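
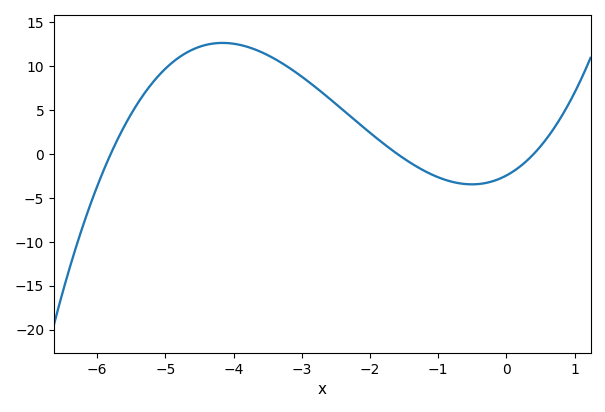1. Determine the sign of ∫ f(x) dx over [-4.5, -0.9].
positive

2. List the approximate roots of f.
-5.8, -1.6, 0.4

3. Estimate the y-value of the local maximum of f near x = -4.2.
12.6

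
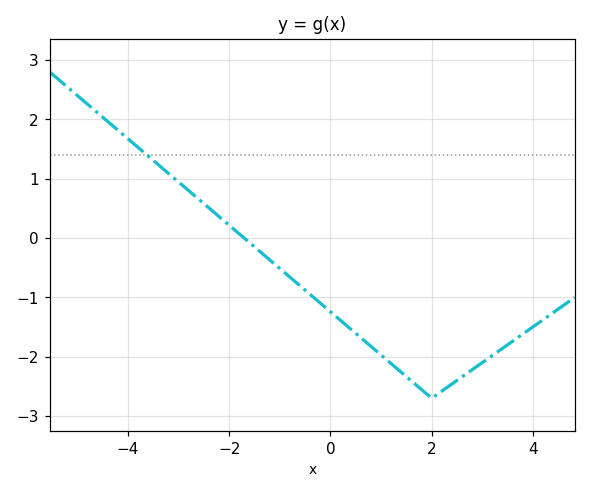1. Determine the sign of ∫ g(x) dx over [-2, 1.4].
negative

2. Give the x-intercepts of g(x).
-1.7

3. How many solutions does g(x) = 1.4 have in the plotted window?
1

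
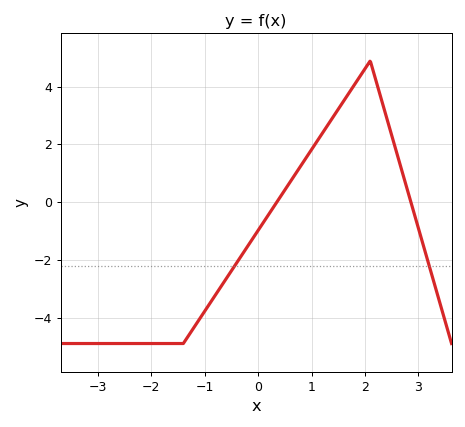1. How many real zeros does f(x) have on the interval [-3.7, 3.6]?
2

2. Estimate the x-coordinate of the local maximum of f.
2.1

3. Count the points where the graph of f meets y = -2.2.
2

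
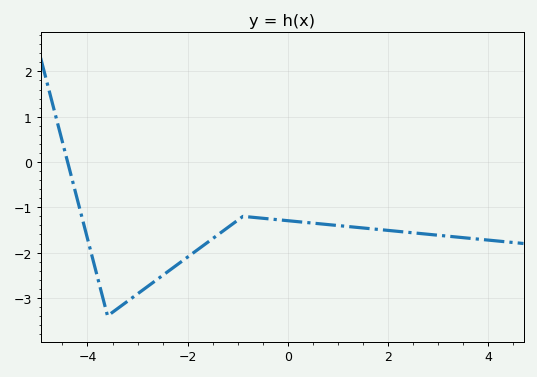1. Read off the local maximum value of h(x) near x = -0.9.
-1.2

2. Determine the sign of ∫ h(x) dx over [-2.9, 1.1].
negative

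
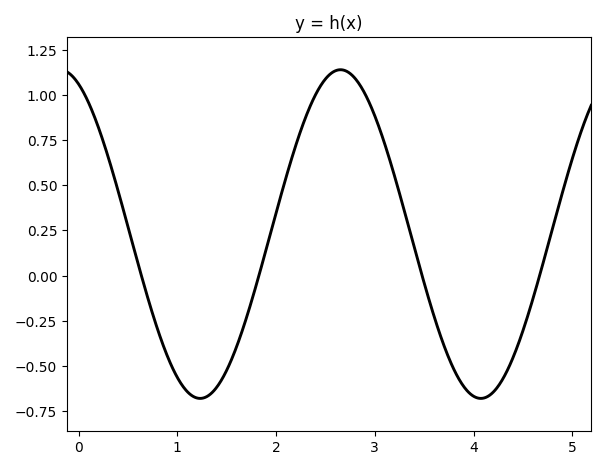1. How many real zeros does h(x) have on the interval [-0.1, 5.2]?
4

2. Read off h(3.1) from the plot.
0.75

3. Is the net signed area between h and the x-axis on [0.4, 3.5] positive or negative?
positive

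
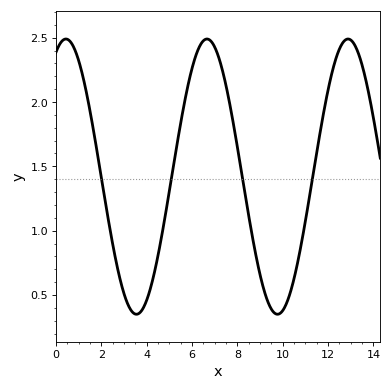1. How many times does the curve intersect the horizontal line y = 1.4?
4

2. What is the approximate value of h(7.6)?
2.04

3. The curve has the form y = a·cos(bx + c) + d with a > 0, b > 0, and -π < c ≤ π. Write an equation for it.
y = 1.07cos(1.01x - 0.44) + 1.42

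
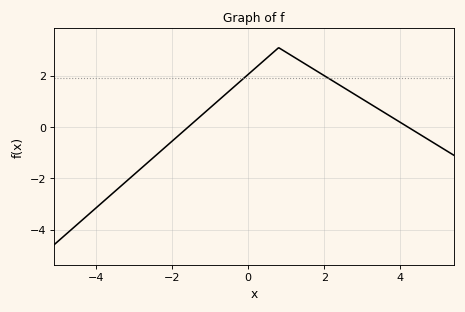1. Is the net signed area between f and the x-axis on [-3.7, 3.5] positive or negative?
positive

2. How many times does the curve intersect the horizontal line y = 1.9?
2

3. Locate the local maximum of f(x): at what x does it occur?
0.8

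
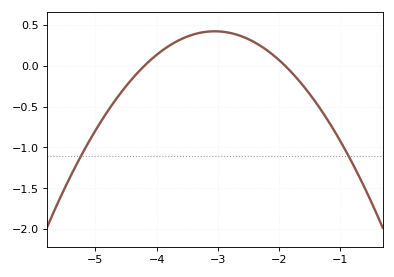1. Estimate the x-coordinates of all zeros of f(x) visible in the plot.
-4.2, -1.9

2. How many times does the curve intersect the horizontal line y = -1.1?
2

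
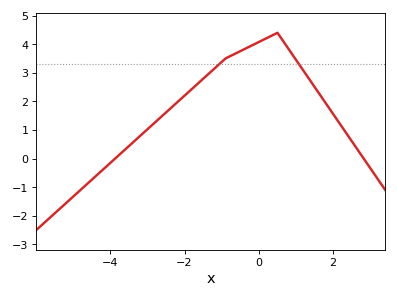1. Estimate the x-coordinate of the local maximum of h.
0.4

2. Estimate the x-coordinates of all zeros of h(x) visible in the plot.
-3.8, 2.8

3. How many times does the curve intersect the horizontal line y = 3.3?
2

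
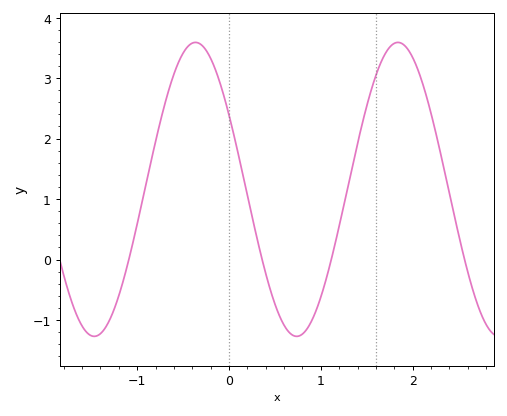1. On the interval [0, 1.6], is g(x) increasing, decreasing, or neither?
neither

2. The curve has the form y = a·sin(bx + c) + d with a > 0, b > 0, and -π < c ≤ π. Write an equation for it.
y = 2.43sin(2.9x + 2.6) + 1.16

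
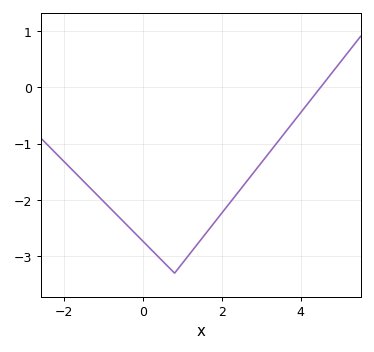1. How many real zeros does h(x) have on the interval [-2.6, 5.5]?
1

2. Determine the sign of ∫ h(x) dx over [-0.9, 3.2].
negative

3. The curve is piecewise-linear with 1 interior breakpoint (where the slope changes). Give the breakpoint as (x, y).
(0.8, -3.3)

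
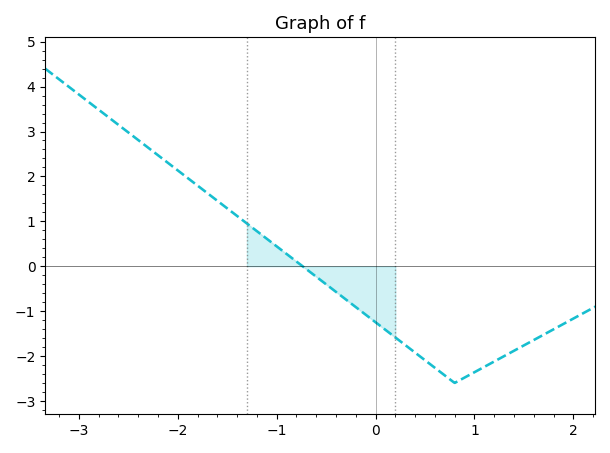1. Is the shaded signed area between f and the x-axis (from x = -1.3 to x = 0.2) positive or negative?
negative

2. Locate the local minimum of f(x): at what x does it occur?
0.799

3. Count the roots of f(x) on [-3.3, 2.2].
1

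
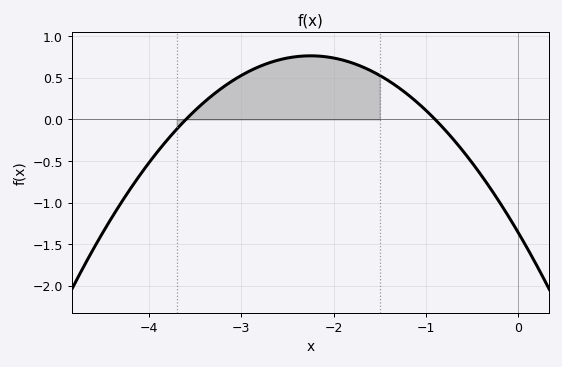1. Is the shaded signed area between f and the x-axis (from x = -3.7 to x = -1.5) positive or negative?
positive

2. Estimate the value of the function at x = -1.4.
0.45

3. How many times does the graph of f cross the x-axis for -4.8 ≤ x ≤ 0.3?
2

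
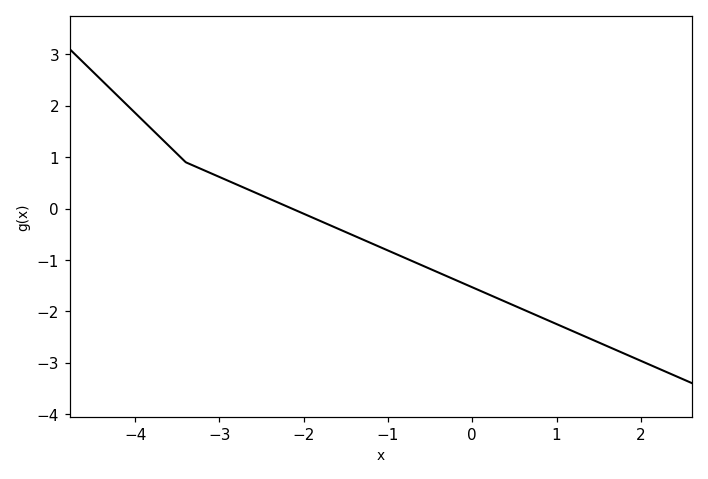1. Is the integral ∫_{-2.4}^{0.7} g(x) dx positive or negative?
negative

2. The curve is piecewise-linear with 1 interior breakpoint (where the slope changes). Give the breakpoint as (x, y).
(-3.4, 0.9)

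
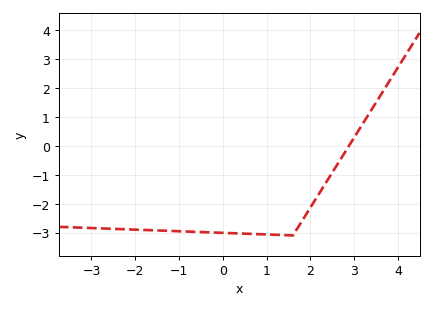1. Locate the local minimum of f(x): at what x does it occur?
1.6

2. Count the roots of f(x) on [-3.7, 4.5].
1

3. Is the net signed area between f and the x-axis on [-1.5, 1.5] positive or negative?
negative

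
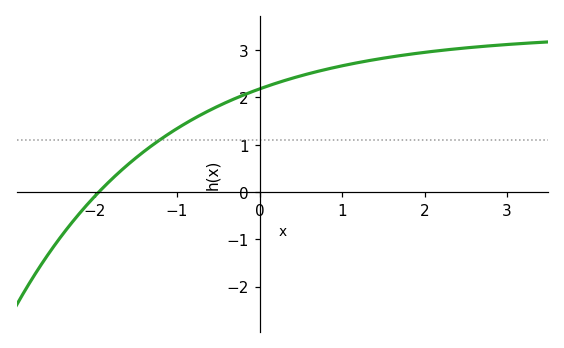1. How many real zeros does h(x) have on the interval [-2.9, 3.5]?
1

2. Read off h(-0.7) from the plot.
1.6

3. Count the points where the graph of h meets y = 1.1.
1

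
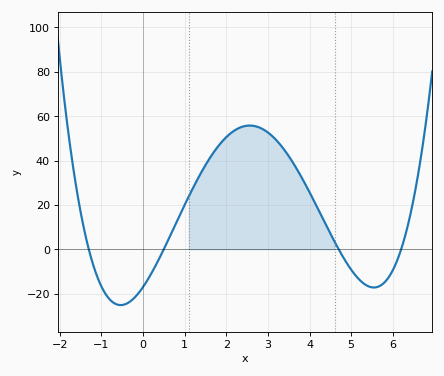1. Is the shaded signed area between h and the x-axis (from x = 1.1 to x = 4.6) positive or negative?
positive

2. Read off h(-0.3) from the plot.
-23.4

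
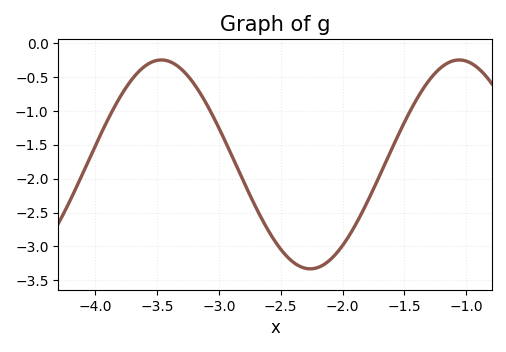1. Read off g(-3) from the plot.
-1.25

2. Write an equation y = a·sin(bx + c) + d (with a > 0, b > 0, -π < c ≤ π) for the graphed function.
y = 1.54sin(2.6x - 2) - 1.79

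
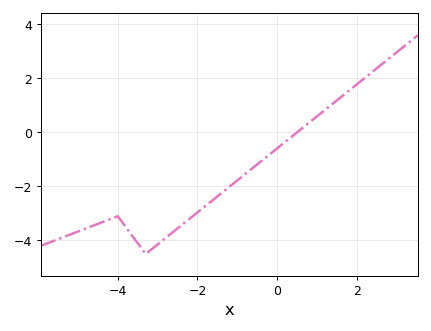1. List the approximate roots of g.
0.5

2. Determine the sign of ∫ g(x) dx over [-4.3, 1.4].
negative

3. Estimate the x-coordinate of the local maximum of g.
-4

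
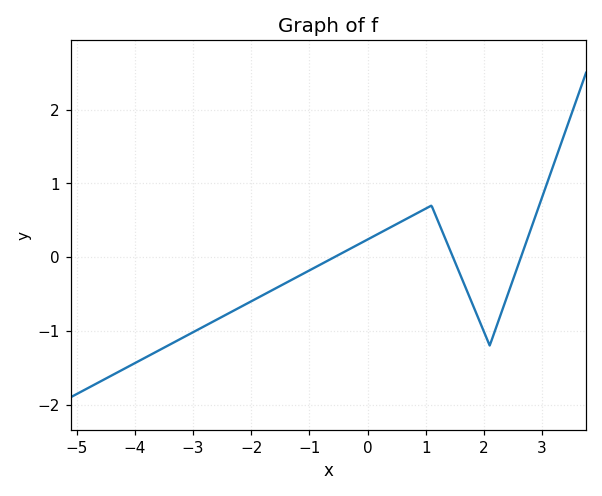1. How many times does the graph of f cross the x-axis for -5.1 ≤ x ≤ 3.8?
3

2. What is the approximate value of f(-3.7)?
-1.3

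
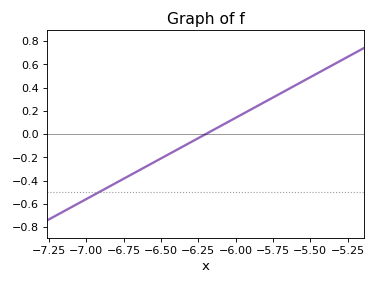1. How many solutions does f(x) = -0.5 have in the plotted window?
1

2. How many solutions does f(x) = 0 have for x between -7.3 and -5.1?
1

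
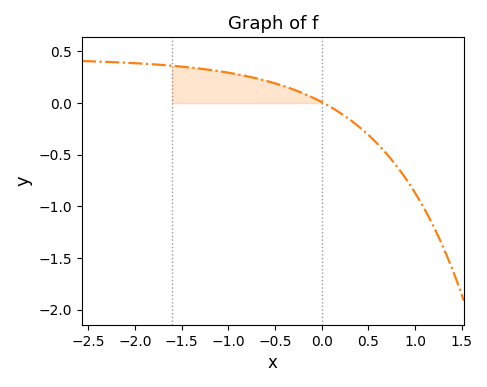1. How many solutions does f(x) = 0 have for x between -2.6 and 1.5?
1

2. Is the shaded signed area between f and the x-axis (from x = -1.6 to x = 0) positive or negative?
positive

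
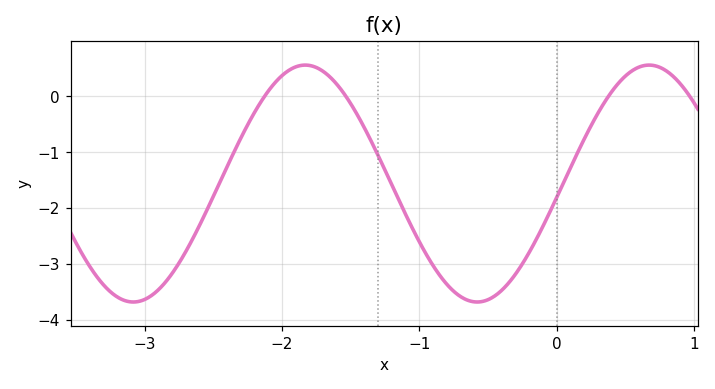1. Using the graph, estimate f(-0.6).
-3.7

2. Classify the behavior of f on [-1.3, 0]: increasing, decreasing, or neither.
neither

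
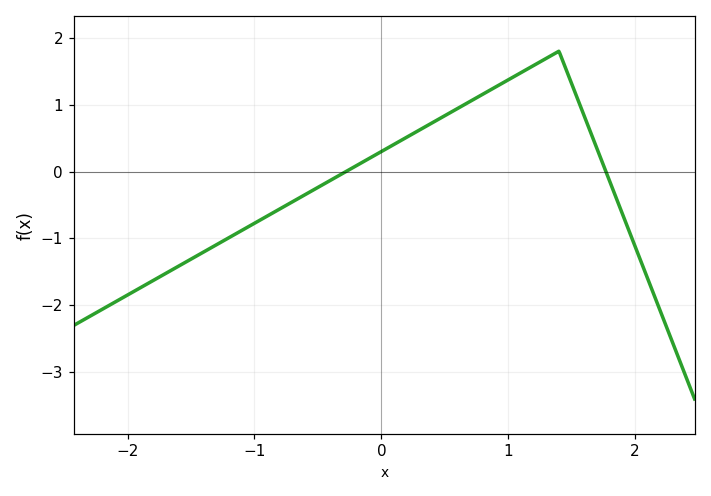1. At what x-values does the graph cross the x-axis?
-0.279, 1.77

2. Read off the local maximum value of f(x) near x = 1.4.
1.8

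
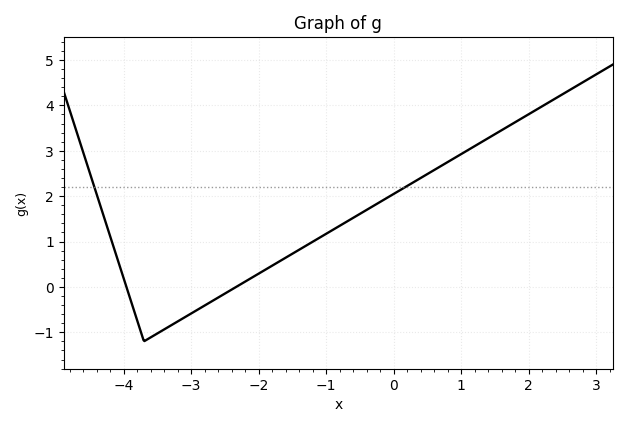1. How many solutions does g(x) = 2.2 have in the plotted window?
2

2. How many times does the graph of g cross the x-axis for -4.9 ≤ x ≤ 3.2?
2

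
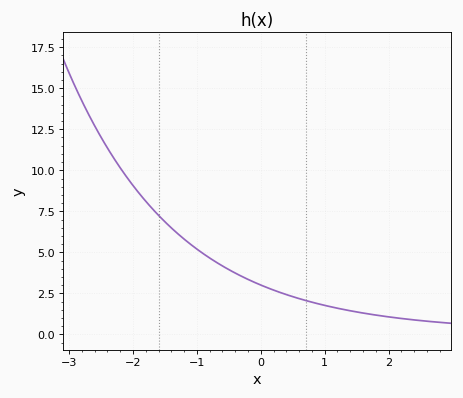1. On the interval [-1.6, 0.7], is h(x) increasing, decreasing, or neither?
decreasing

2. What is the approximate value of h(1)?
1.77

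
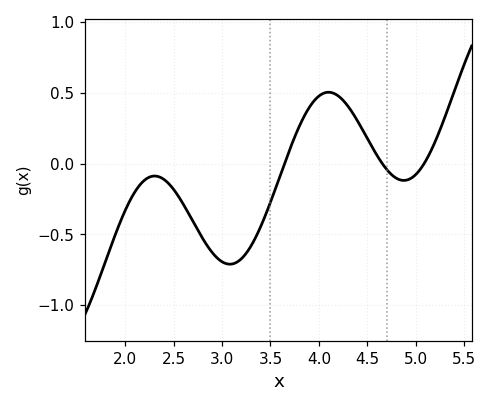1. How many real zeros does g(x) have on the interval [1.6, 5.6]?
3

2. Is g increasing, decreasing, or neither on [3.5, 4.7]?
neither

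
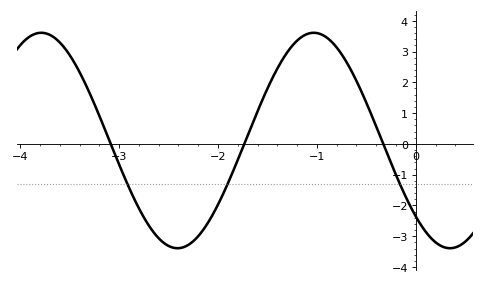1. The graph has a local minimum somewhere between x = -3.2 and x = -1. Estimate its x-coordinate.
-2.4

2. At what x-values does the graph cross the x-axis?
-3.1, -1.7, -0.3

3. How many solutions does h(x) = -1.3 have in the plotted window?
3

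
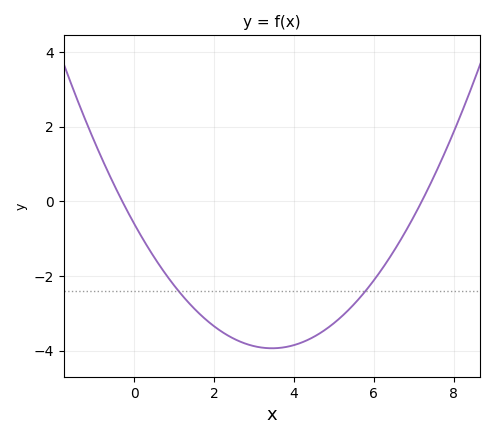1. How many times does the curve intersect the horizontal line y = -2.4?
2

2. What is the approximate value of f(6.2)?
-1.82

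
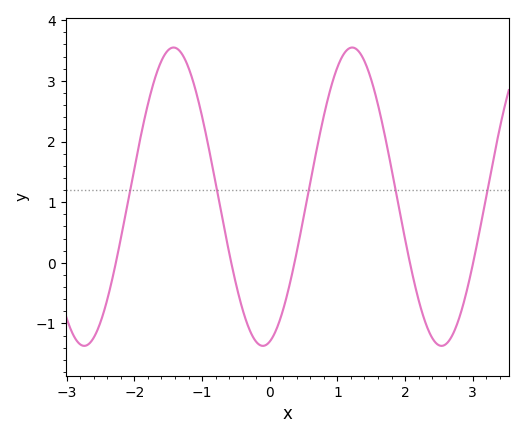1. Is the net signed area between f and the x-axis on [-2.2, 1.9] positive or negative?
positive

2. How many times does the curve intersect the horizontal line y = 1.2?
5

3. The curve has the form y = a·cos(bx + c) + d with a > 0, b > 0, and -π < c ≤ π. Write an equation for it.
y = 2.46cos(2.4x - 2.9) + 1.09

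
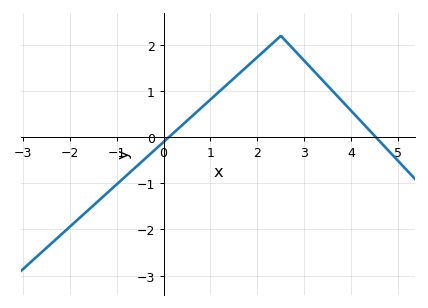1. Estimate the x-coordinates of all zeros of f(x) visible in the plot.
0.2, 4.6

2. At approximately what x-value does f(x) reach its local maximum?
2.6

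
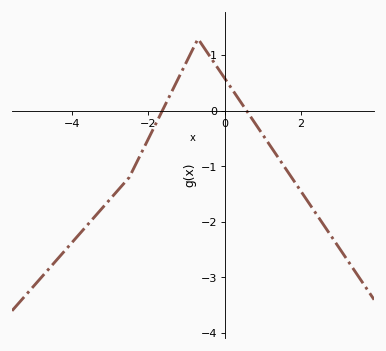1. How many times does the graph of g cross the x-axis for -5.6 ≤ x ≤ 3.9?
2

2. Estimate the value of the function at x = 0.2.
0.382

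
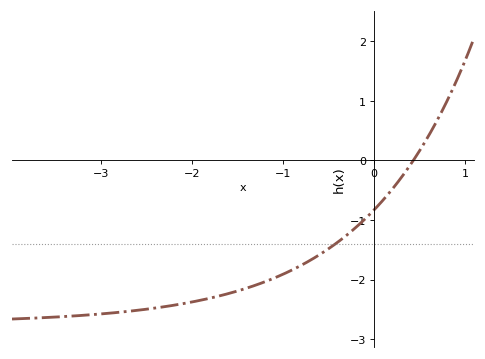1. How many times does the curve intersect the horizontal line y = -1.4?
1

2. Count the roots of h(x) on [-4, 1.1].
1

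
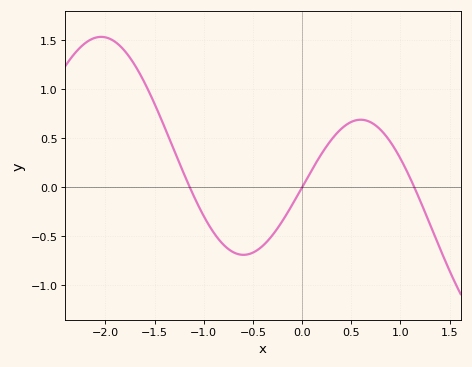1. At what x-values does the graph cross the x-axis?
-1.14, 0, 1.14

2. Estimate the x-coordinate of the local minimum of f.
-0.597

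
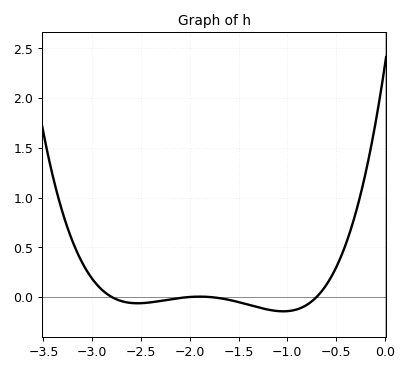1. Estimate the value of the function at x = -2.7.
-0.05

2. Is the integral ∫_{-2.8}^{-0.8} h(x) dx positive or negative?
negative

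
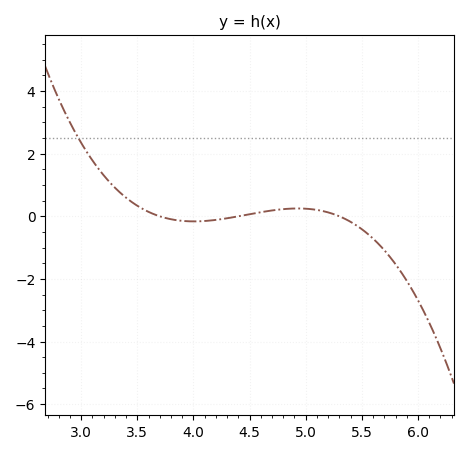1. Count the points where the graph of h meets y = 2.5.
1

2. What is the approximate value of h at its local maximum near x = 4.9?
0.251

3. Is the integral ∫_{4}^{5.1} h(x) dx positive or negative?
positive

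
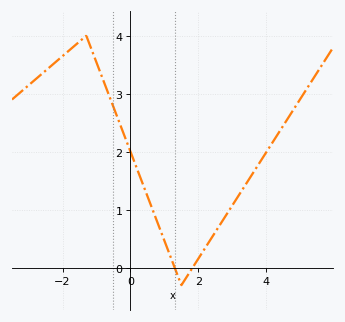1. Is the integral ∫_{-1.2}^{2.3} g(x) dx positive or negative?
positive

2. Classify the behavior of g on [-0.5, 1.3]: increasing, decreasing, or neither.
decreasing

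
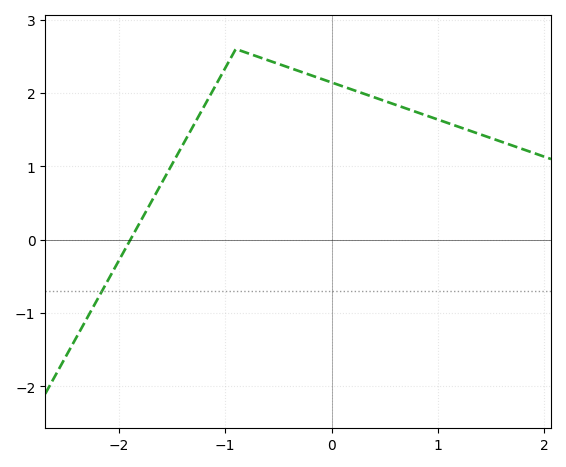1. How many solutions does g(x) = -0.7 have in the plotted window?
1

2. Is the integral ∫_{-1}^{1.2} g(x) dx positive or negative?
positive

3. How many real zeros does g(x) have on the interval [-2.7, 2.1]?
1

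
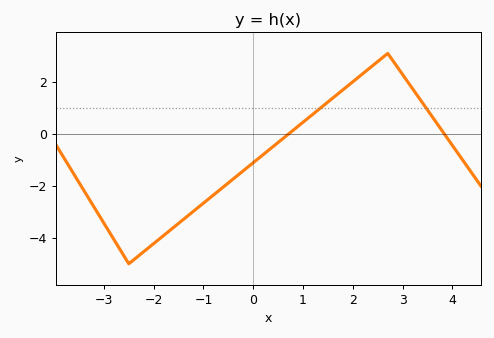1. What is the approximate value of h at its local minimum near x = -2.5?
-5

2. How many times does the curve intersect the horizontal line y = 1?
2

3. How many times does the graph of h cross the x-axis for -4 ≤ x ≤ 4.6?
2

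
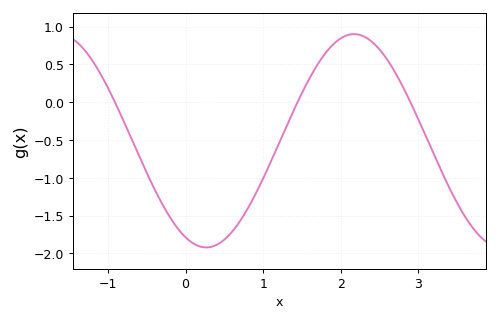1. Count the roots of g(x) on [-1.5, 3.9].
3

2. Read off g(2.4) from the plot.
0.8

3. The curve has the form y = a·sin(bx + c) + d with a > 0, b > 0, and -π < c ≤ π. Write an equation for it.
y = 1.41sin(1.65x - 2.01) - 0.51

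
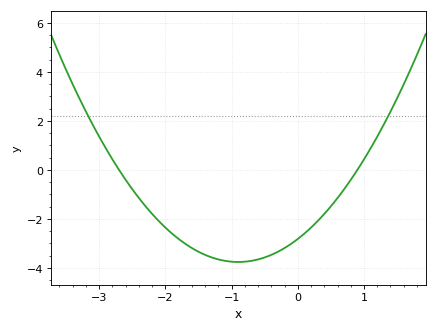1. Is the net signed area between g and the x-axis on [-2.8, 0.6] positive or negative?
negative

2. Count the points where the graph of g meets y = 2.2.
2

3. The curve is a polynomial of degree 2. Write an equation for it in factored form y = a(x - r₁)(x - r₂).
y = 1.16(x + 2.7)(x - 0.9)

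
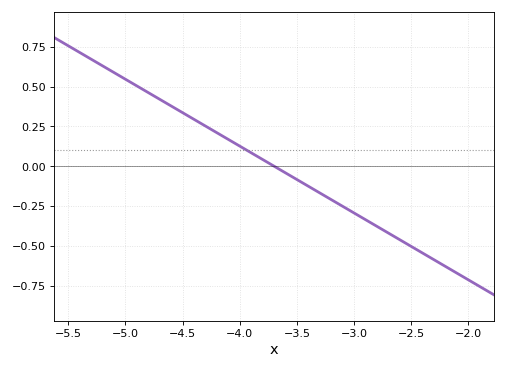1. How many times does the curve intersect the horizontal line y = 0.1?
1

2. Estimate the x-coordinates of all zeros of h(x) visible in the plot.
-3.7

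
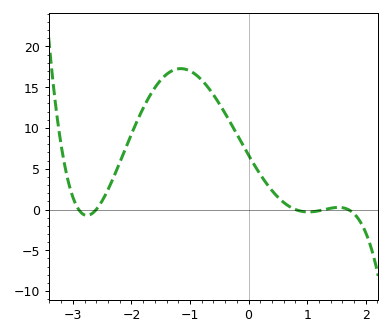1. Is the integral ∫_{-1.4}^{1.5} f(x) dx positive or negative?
positive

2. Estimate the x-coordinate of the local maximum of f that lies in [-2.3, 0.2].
-1.2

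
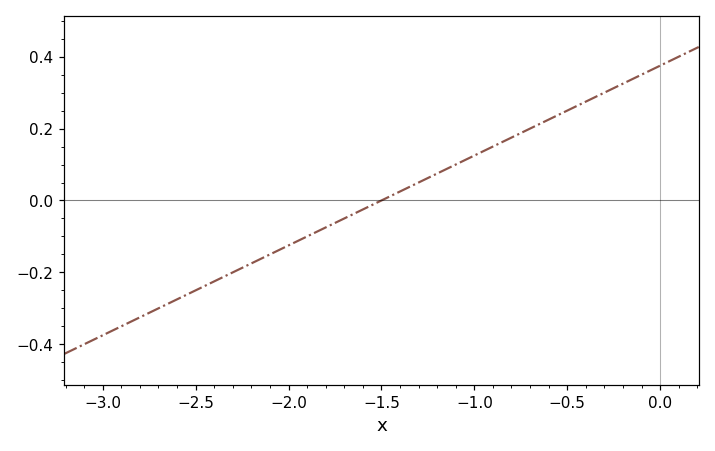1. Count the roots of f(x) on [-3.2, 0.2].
1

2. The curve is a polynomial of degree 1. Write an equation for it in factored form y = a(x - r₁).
y = 0.25(x + 1.5)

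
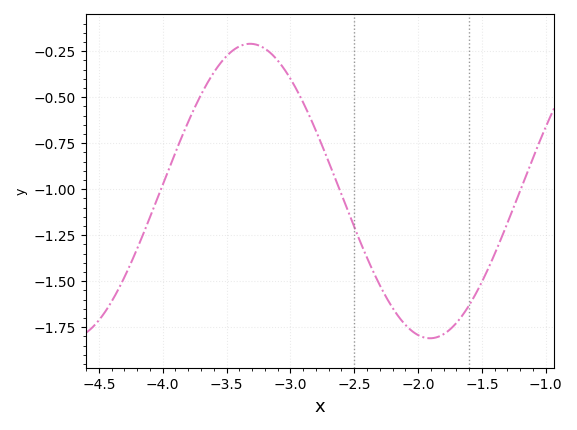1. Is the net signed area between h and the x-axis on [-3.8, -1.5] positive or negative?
negative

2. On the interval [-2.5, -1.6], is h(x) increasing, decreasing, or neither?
neither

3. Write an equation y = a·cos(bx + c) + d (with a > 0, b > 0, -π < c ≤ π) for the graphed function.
y = 0.8cos(2.2x + 1.1) - 1.01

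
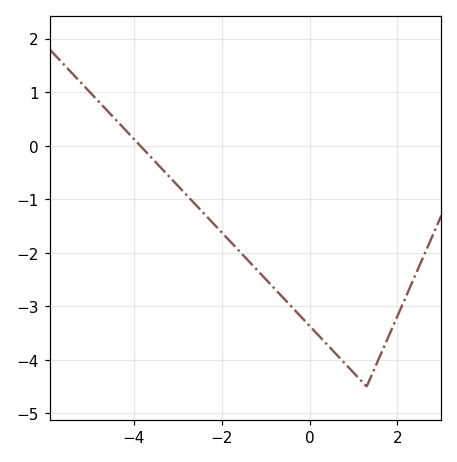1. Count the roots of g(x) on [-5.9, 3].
1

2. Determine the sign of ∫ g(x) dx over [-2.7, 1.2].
negative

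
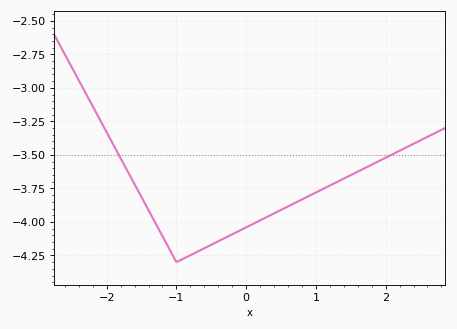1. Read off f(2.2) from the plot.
-3.46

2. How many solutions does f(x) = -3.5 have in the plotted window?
2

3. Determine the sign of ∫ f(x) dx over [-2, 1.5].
negative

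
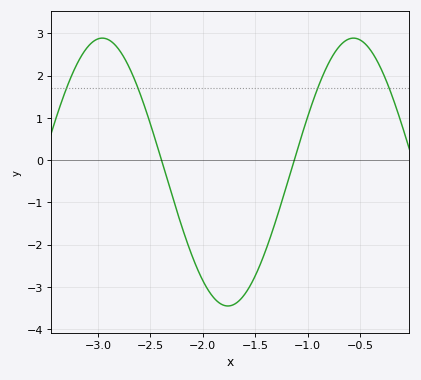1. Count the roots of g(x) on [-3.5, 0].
2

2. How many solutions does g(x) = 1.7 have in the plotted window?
4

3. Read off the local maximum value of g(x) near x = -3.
2.9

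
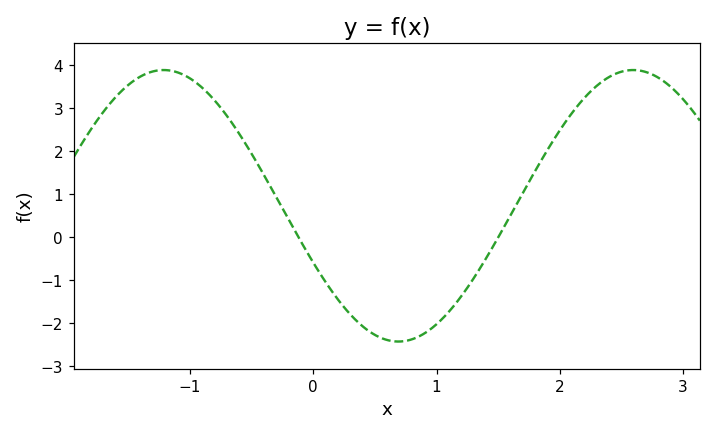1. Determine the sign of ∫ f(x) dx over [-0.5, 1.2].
negative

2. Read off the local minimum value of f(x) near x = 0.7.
-2.4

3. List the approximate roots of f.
-0.1, 1.5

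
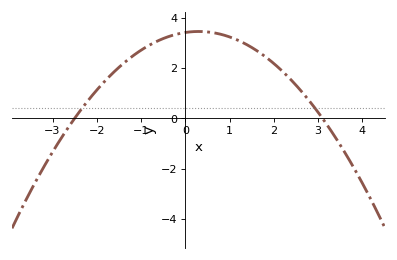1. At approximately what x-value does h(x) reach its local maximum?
0.4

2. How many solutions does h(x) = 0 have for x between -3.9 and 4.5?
2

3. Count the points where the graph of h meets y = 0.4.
2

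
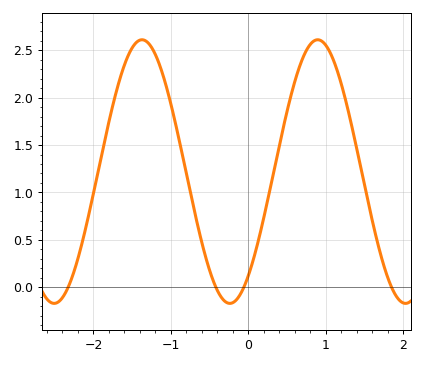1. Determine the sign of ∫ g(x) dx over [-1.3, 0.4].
positive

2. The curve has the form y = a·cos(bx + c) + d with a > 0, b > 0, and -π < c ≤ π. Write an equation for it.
y = 1.39cos(2.77x - 2.48) + 1.22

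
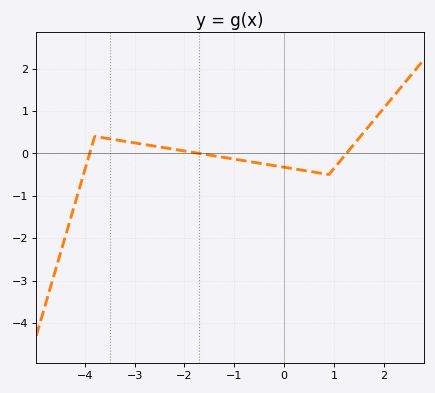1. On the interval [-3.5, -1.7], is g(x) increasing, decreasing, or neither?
decreasing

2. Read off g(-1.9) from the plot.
0.036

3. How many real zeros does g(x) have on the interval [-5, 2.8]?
3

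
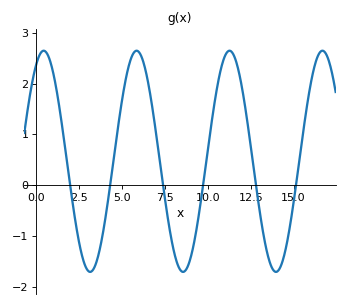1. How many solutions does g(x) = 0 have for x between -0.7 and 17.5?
6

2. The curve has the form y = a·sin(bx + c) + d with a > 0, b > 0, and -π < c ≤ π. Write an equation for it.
y = 2.18sin(1.16x + 1.07) + 0.47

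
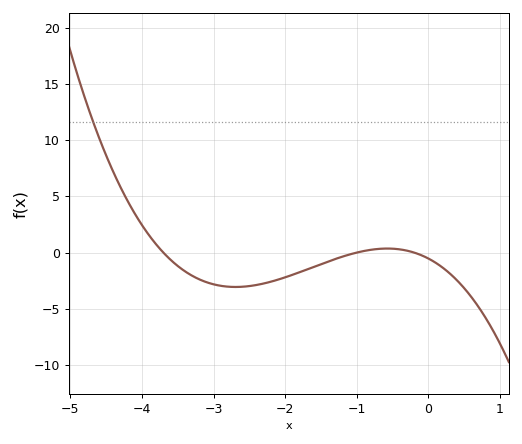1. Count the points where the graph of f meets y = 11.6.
1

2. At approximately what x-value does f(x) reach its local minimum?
-2.69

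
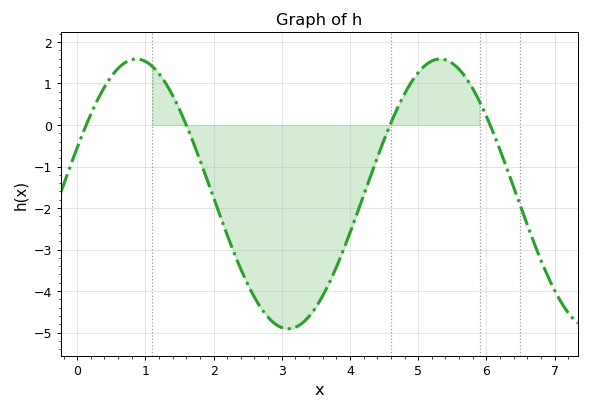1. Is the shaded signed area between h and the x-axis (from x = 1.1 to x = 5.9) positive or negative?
negative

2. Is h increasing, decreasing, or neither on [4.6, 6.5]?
neither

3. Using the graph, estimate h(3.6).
-4.1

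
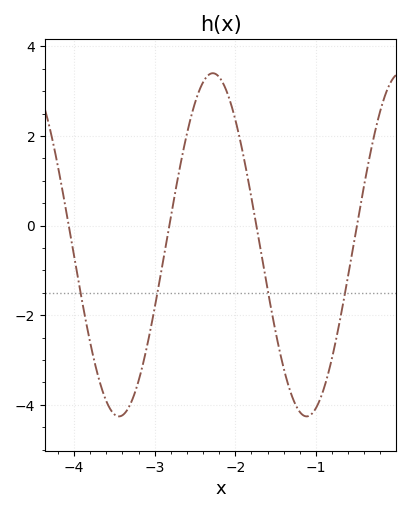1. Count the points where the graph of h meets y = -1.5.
4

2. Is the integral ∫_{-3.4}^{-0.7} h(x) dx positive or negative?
negative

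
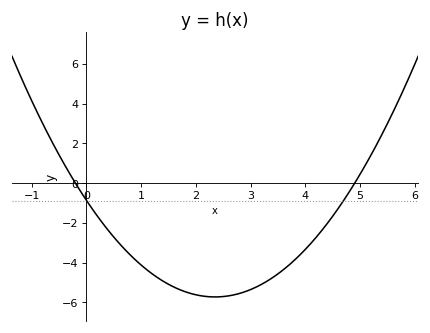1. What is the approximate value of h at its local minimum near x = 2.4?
-5.8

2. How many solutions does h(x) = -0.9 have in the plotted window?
2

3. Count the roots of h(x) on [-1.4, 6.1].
2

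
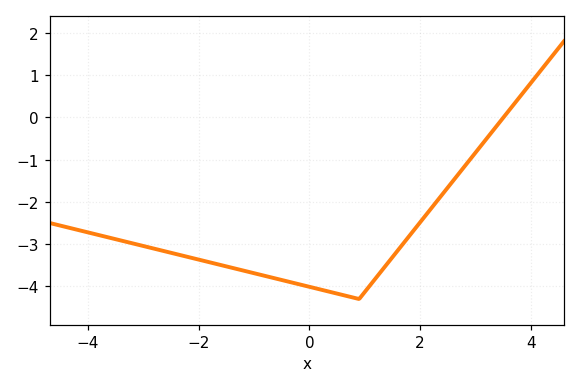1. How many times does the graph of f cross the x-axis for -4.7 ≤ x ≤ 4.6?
1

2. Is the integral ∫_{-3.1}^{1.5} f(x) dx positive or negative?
negative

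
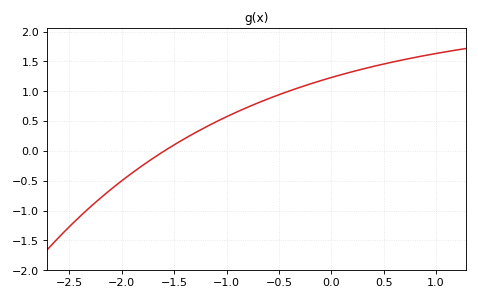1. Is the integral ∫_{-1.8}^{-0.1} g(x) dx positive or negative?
positive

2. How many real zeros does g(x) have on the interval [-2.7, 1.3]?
1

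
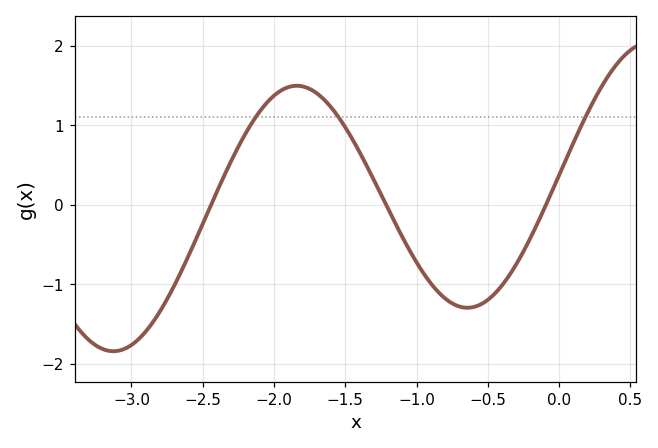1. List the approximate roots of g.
-2.44, -1.21, -0.092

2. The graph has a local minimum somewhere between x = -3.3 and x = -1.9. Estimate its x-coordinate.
-3.13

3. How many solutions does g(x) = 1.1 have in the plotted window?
3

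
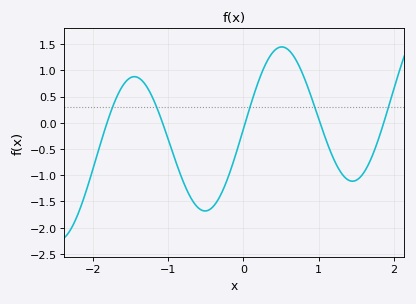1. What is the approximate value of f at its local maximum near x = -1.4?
0.9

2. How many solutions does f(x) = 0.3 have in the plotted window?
5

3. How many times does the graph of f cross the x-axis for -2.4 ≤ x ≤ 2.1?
5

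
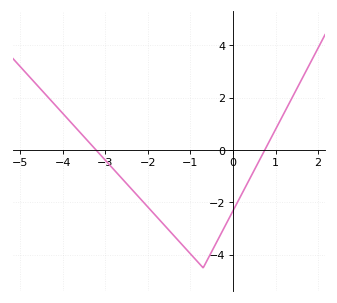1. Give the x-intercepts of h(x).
-3.2, 0.7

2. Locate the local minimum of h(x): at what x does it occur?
-0.7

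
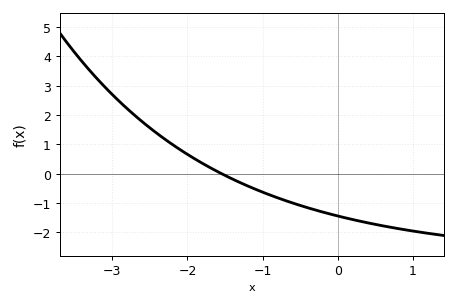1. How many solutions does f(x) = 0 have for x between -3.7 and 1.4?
1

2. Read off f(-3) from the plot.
2.7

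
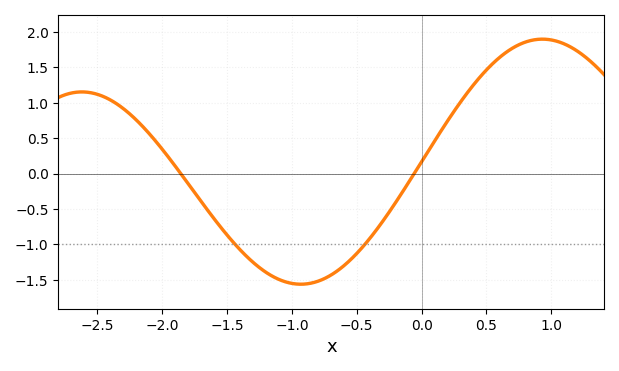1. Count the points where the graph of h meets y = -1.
2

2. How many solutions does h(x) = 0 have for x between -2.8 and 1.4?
2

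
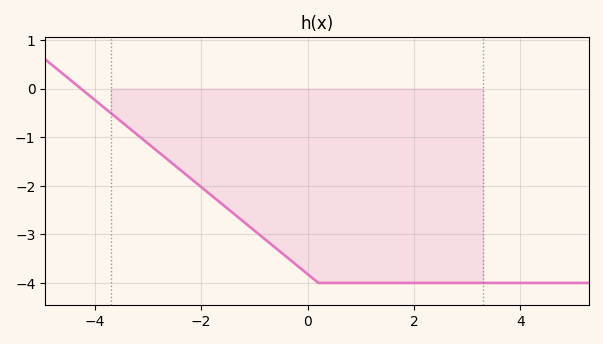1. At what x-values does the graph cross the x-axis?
-4.2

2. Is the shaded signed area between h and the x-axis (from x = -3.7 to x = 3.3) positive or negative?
negative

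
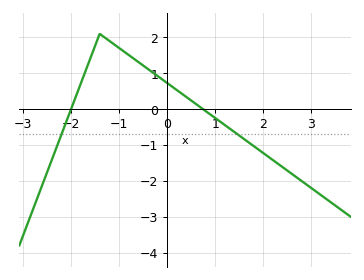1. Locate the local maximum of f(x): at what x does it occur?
-1.4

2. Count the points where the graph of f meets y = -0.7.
2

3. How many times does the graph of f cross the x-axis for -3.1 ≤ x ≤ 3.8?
2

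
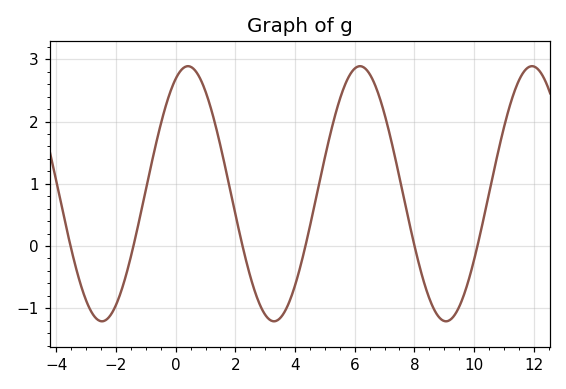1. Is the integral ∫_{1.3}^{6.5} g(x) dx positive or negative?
positive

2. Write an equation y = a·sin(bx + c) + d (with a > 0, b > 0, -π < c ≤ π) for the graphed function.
y = 2.05sin(1.1x + 1.1) + 0.84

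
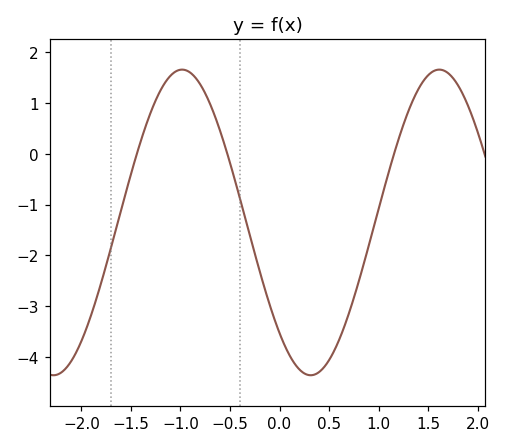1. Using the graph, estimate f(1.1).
-0.373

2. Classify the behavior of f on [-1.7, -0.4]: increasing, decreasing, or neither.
neither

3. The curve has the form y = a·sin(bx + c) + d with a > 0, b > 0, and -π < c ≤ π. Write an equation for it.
y = 3.01sin(2.42x - 2.33) - 1.35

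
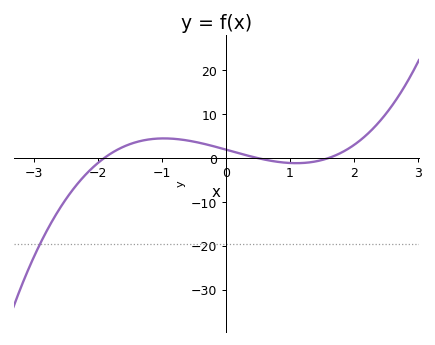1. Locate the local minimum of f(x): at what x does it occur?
1.1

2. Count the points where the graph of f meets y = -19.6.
1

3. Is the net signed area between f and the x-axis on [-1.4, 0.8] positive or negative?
positive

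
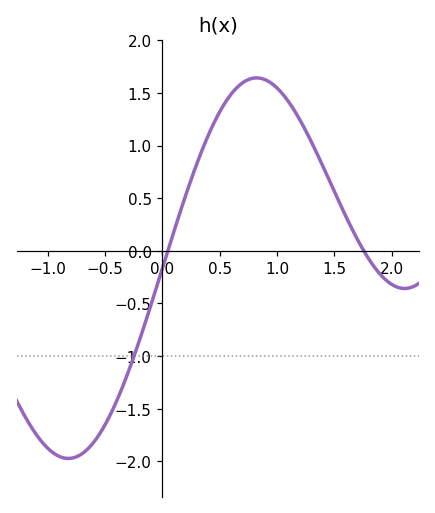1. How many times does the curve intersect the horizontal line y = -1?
1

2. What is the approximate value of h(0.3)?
0.85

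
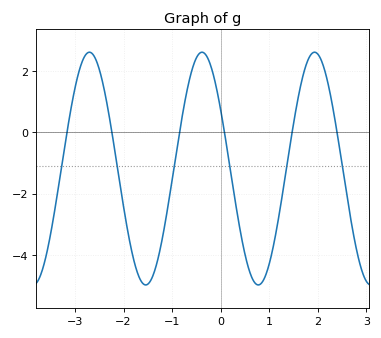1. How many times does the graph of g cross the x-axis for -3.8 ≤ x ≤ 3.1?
6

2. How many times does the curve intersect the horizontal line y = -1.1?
6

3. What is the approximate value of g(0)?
0.733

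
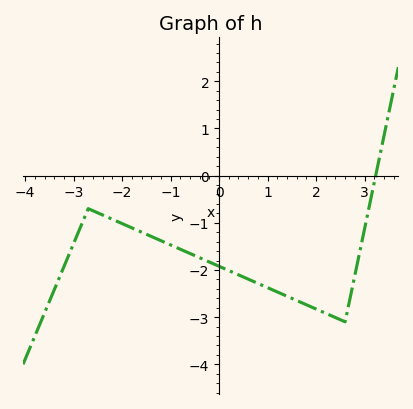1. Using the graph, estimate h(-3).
-1.44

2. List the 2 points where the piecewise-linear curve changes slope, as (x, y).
(-2.7, -0.7); (2.6, -3.1)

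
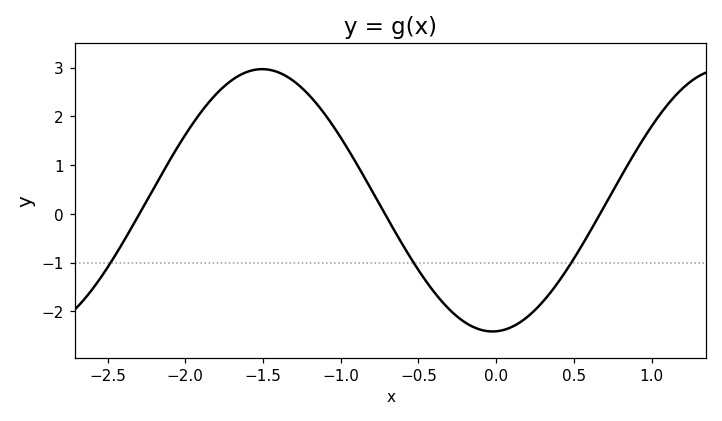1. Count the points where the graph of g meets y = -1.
3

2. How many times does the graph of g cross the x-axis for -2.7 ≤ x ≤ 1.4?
3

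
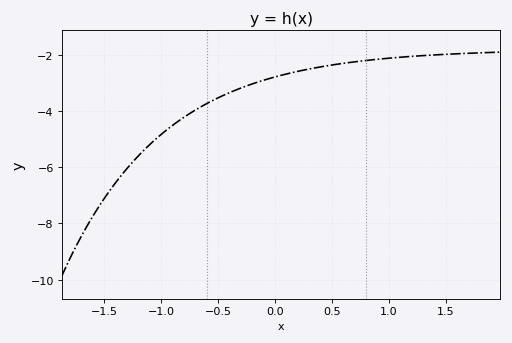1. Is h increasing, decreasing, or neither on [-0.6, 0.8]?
increasing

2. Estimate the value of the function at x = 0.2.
-2.6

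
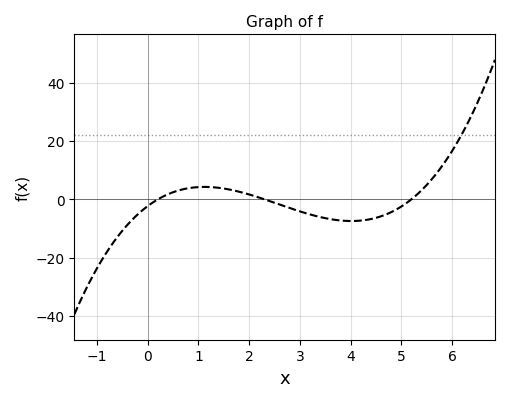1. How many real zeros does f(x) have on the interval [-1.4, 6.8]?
3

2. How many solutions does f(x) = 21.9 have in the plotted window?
1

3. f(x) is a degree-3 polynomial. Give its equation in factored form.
y = 0.96(x - 0.2)(x - 2.3)(x - 5.2)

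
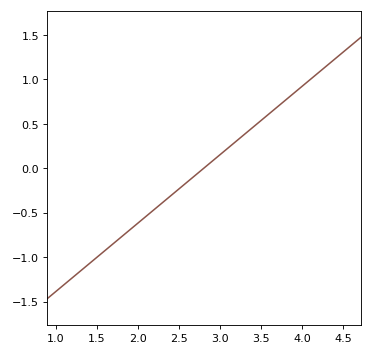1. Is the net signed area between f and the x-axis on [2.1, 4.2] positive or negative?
positive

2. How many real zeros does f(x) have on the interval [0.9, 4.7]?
1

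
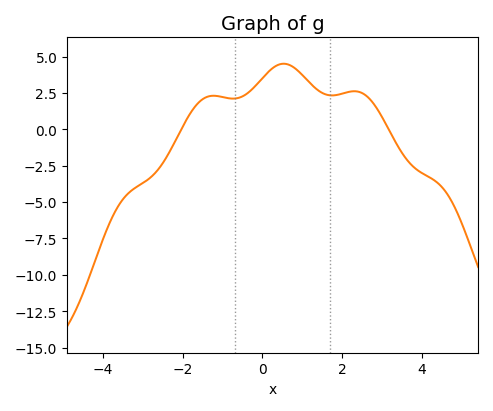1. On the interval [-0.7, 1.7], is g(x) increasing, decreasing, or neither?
neither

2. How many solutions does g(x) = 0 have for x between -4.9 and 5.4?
2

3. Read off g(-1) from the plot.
2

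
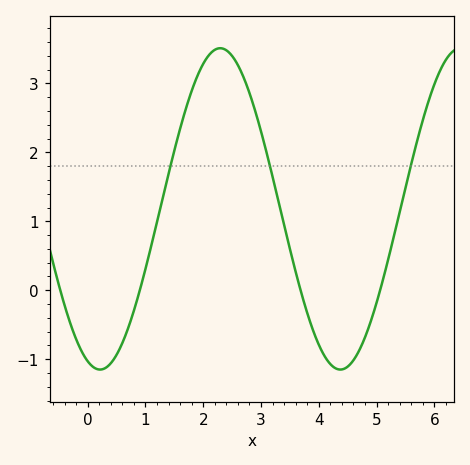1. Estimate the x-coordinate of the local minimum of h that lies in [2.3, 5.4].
4.37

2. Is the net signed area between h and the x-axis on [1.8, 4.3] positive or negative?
positive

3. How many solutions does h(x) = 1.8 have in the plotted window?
3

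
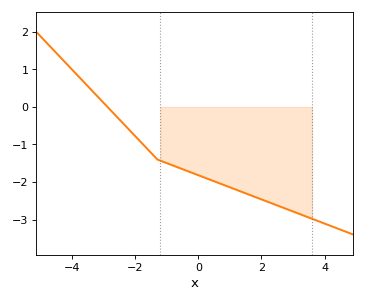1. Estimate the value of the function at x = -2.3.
-0.512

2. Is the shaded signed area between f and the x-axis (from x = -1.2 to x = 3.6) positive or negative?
negative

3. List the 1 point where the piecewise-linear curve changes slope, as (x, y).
(-1.3, -1.4)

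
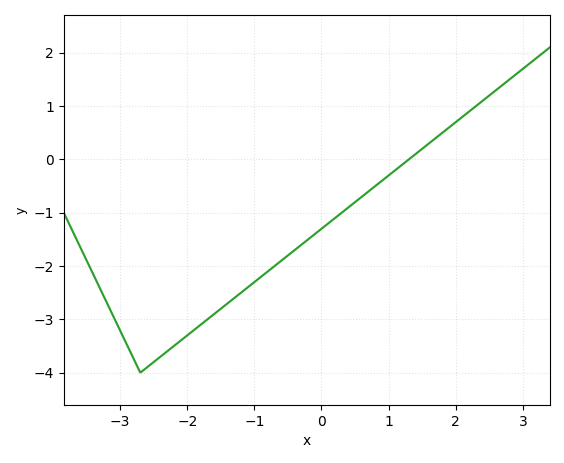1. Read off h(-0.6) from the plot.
-1.9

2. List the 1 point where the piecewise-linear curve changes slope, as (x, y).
(-2.7, -4)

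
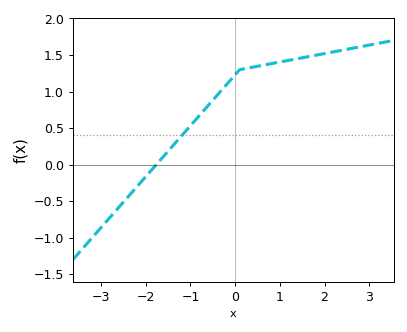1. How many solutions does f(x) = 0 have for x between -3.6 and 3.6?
1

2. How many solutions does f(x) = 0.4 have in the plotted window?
1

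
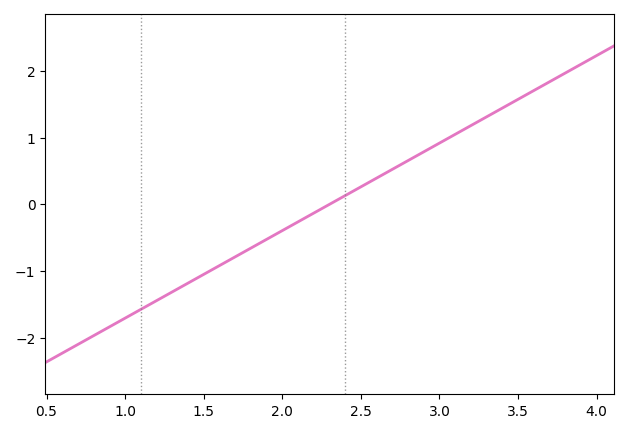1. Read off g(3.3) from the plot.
1.31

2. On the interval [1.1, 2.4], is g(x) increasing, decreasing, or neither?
increasing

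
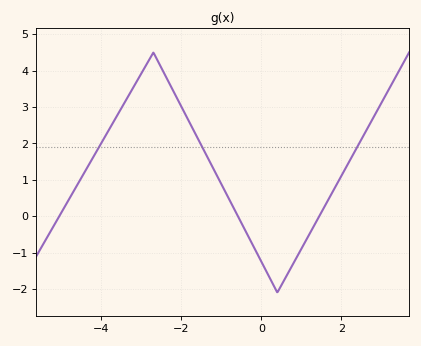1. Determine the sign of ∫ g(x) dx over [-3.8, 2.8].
positive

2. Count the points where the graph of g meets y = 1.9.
3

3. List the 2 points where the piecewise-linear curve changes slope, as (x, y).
(-2.7, 4.5); (0.4, -2.1)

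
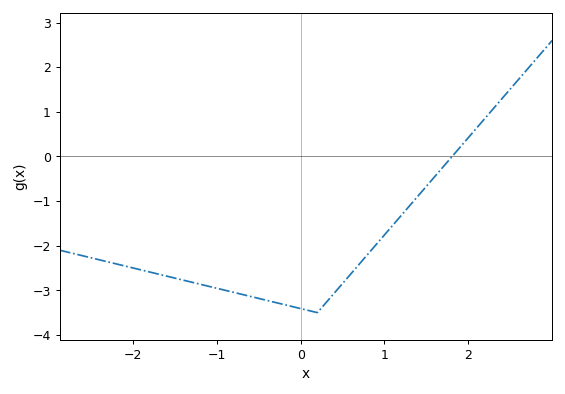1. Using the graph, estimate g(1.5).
-0.668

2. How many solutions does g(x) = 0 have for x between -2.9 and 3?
1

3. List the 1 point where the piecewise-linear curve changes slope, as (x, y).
(0.2, -3.5)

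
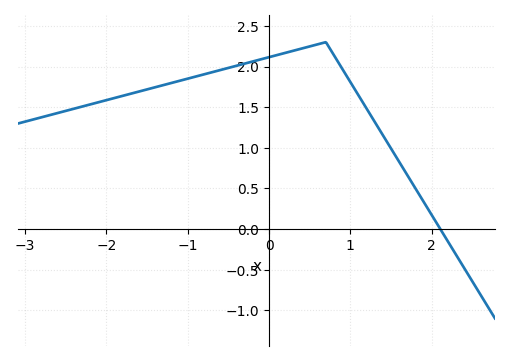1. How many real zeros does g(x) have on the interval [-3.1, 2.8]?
1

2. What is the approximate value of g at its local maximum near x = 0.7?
2.3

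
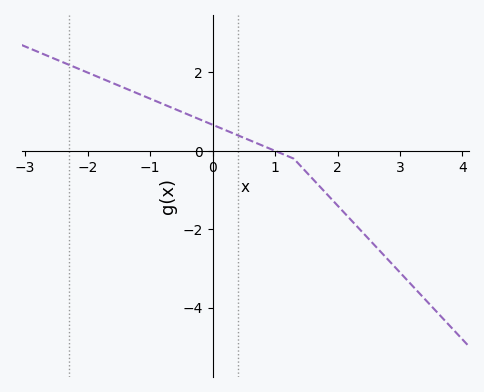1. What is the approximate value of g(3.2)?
-3.4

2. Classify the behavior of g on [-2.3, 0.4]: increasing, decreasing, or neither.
decreasing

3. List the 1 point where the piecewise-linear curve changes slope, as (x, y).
(1.3, -0.2)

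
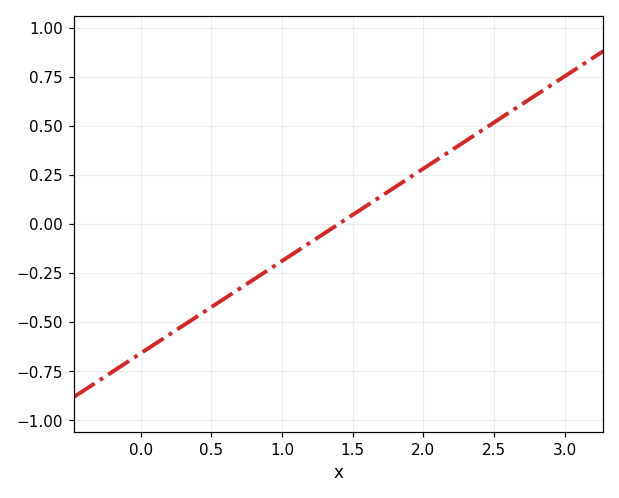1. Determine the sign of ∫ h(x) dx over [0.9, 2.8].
positive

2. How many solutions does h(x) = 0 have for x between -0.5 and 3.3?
1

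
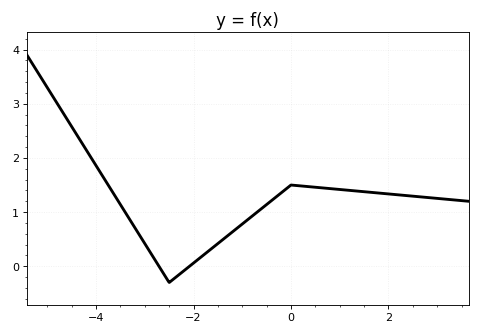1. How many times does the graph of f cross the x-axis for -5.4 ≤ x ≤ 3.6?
2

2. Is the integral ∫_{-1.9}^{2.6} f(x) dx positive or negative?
positive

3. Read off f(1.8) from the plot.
1.35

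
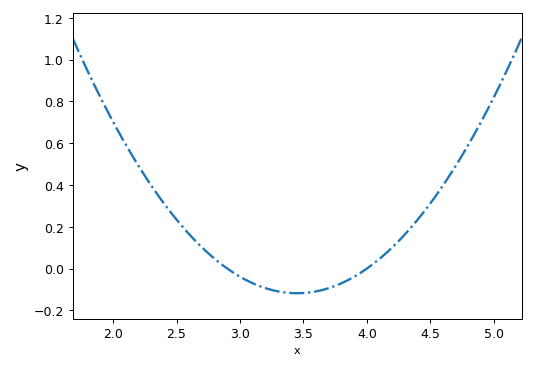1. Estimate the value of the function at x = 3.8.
-0.07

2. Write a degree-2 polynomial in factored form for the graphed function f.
y = 0.39(x - 2.9)(x - 4)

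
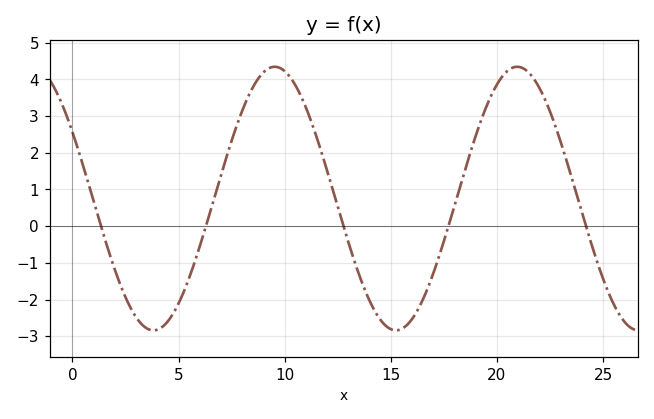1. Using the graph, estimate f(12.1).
1.3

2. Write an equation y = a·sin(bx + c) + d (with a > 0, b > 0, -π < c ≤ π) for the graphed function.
y = 3.59sin(0.55x + 2.6) + 0.75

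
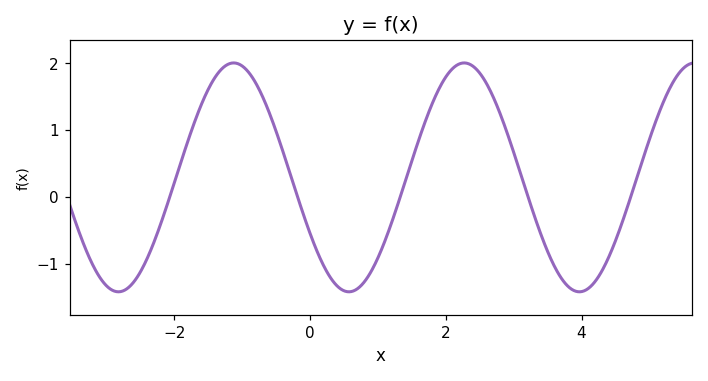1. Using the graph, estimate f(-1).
1.95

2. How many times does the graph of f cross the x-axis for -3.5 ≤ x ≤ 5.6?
5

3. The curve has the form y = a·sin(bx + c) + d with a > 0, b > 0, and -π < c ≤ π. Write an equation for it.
y = 1.71sin(1.9x - 2.6) + 0.29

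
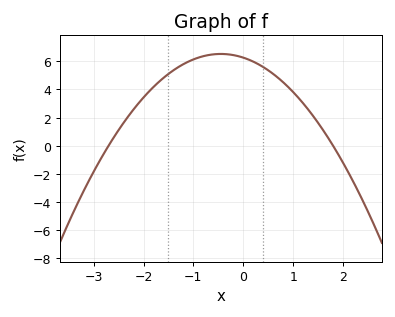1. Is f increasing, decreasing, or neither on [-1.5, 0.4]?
neither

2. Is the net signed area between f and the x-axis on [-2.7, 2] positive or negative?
positive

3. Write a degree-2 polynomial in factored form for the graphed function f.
y = -1.29(x + 2.7)(x - 1.8)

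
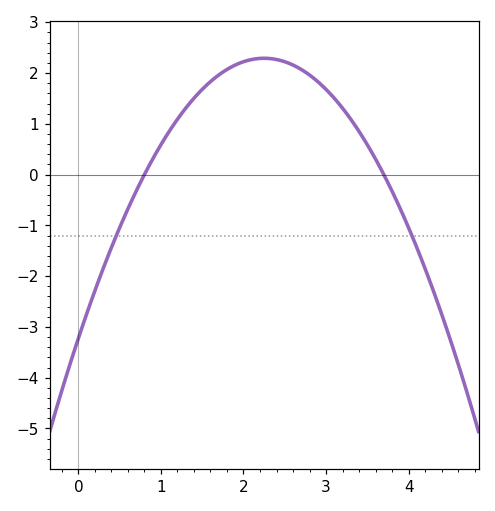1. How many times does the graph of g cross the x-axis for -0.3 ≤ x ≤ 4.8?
2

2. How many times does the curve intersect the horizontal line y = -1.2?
2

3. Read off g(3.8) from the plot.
-0.3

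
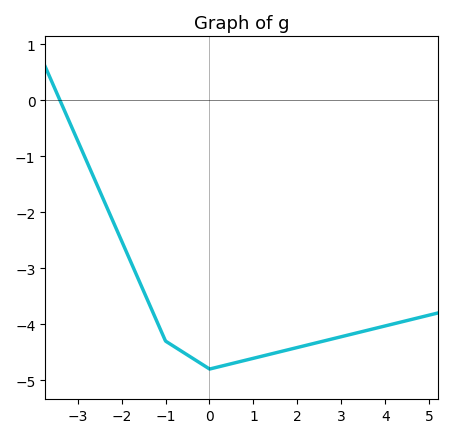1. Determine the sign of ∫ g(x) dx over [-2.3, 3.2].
negative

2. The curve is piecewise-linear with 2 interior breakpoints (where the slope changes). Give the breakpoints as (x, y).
(-1, -4.3); (0, -4.8)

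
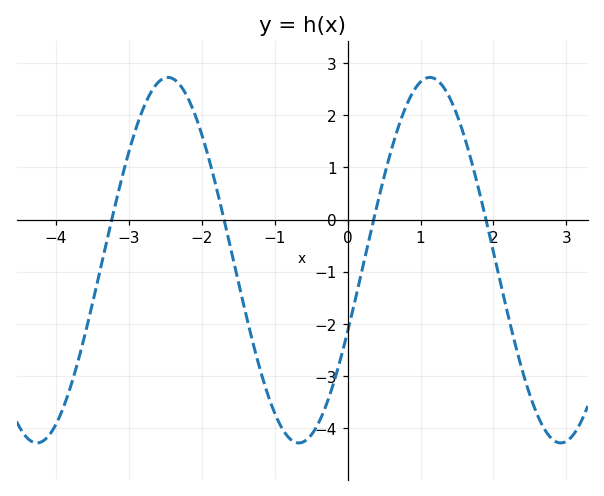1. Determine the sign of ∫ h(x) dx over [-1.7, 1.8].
negative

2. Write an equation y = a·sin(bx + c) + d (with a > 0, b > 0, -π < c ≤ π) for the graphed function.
y = 3.51sin(1.75x - 0.402) - 0.78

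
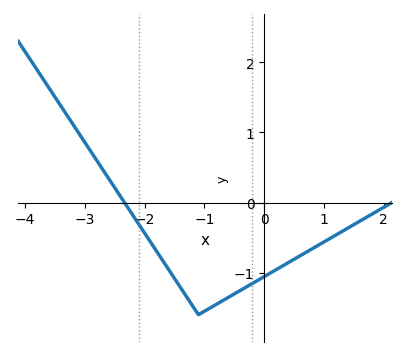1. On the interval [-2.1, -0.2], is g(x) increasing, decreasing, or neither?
neither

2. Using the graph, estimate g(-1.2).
-1.5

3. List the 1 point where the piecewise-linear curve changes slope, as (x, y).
(-1.1, -1.6)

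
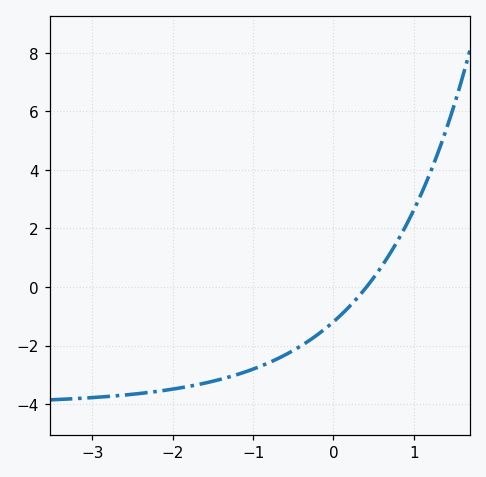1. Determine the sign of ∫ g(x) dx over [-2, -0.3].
negative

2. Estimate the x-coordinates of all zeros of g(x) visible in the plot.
0.412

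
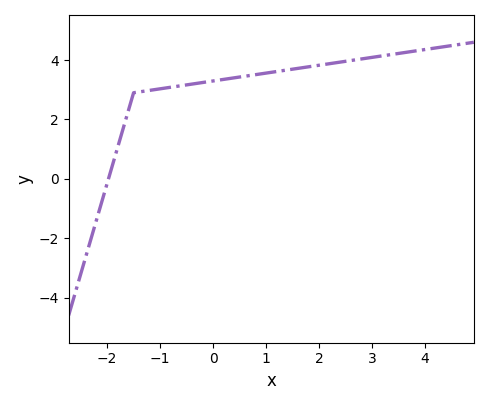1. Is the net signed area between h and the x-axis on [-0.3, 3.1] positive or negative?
positive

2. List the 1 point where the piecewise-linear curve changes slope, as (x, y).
(-1.5, 2.9)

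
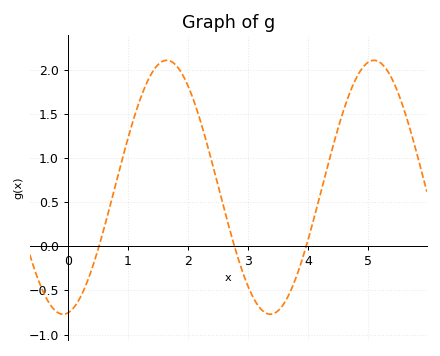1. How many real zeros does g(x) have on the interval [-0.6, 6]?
3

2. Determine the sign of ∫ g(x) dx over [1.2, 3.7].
positive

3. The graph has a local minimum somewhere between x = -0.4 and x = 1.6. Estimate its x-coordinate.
-0.078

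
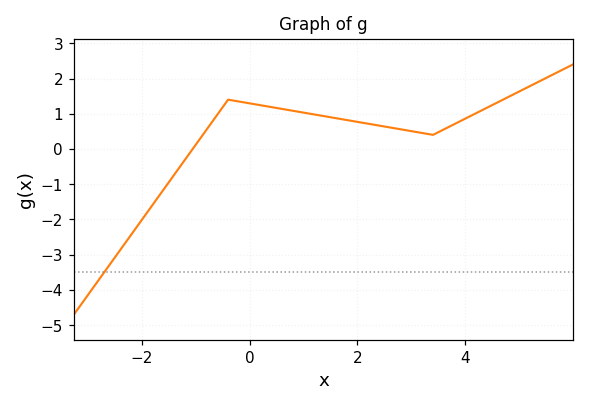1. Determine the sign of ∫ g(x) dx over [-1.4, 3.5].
positive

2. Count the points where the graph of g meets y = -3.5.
1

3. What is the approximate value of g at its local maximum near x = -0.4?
1.4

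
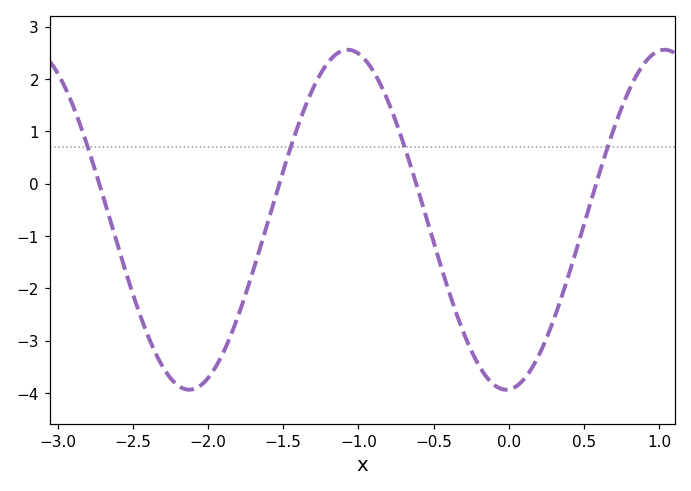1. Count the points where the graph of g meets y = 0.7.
4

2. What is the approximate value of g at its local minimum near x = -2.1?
-3.9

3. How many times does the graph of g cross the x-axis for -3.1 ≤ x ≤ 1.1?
4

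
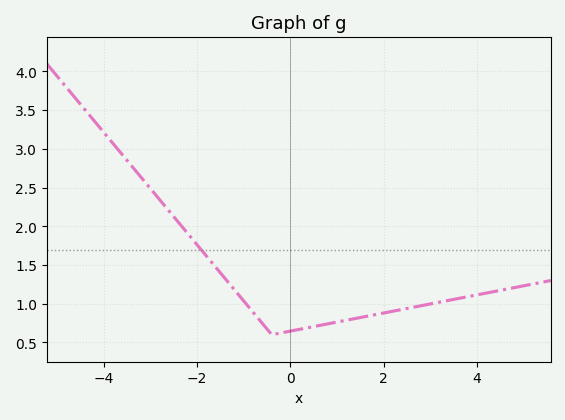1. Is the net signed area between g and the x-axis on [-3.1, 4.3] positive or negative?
positive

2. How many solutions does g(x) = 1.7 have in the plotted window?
1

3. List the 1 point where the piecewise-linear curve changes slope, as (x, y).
(-0.4, 0.6)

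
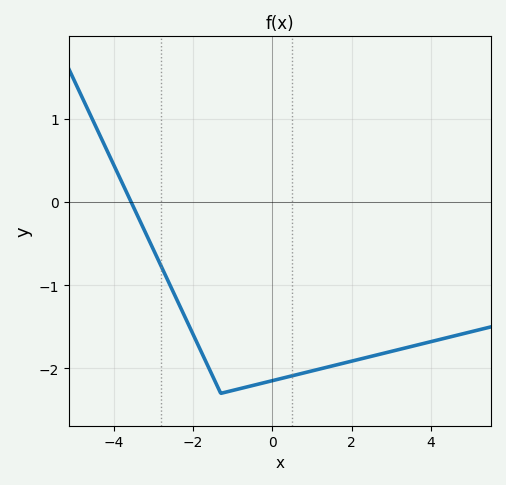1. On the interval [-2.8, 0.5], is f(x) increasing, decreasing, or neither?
neither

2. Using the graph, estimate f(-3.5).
-0.1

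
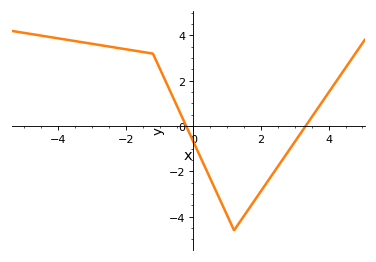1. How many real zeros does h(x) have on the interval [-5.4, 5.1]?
2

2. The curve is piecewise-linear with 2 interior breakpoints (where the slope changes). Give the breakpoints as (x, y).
(-1.2, 3.2); (1.2, -4.6)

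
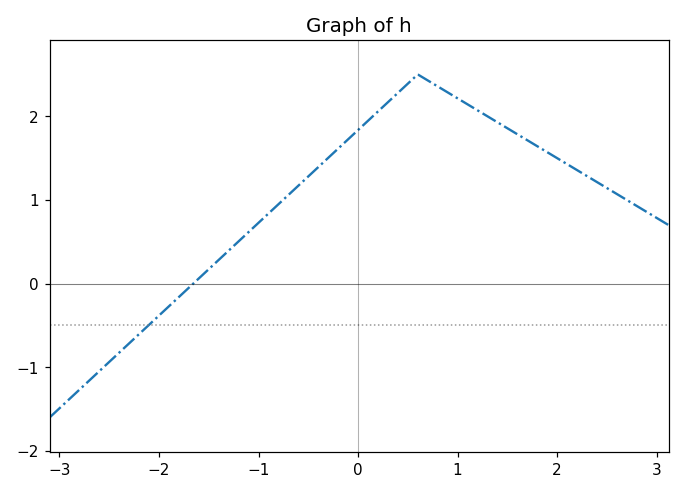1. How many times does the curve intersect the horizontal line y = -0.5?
1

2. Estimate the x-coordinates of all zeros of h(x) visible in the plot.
-1.7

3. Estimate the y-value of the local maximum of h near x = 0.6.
2.5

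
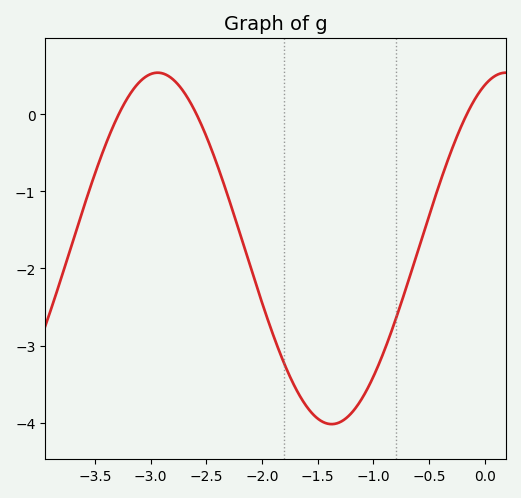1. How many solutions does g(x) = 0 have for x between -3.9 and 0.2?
3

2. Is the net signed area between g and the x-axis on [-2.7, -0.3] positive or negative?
negative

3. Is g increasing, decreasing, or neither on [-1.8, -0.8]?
neither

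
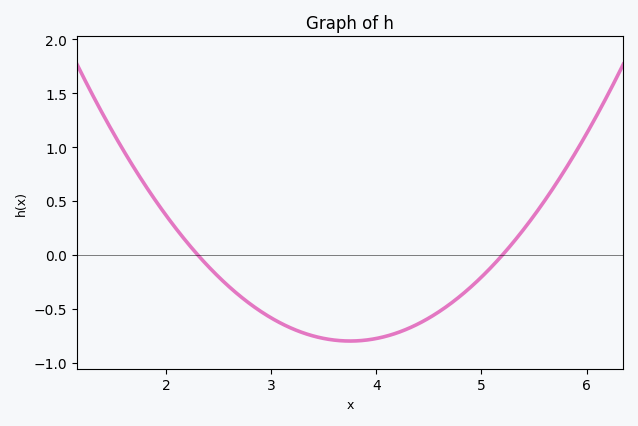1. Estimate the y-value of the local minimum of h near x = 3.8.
-0.8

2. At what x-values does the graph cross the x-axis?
2.3, 5.2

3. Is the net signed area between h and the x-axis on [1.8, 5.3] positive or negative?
negative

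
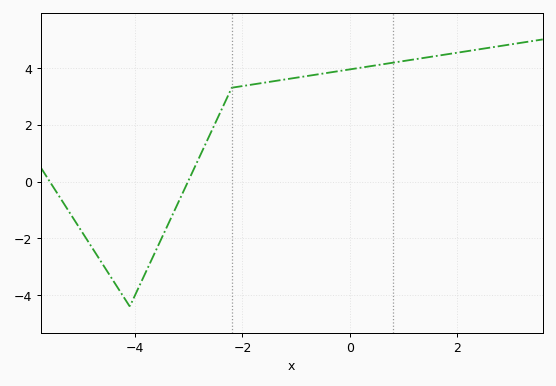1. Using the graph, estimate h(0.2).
4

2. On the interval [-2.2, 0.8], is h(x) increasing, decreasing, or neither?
increasing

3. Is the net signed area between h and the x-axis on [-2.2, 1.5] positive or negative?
positive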